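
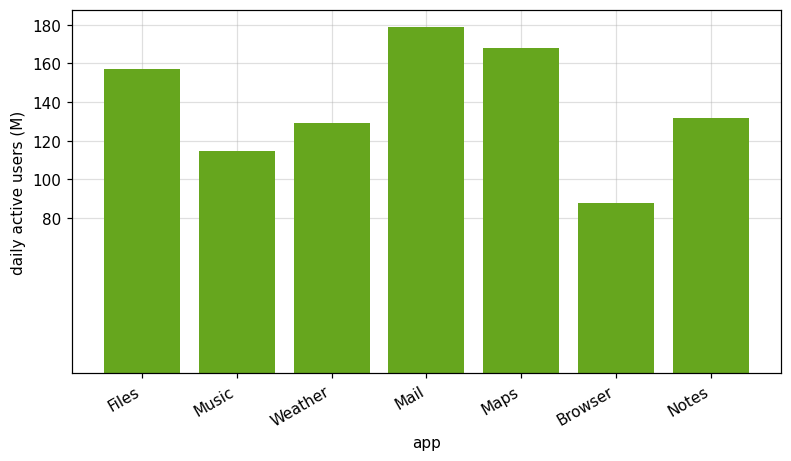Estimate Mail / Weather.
≈ 1.5×

Mail ≈ 180, Weather ≈ 120; 180/120 ≈ 1.5.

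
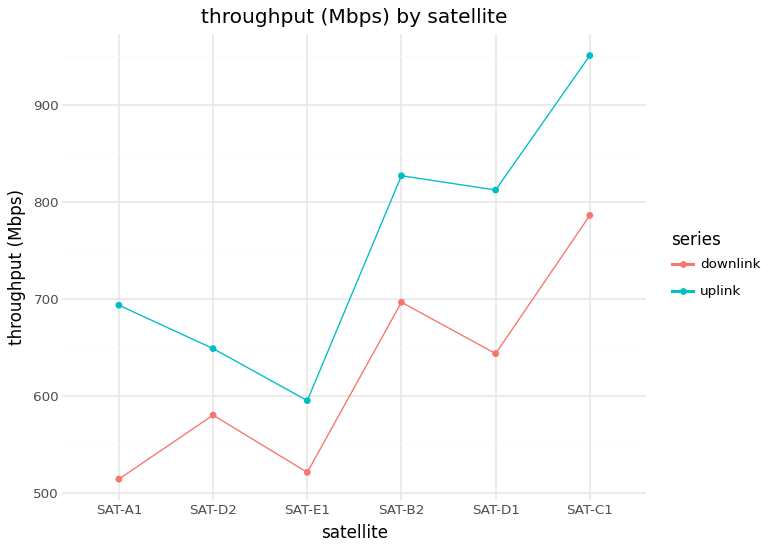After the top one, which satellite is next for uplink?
SAT-B2

Top 3 for uplink: SAT-C1 ≈ 950, SAT-B2 ≈ 850, SAT-D1 ≈ 800.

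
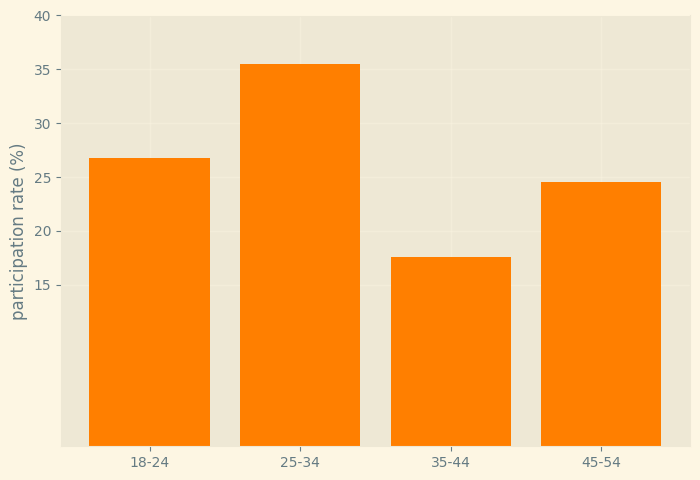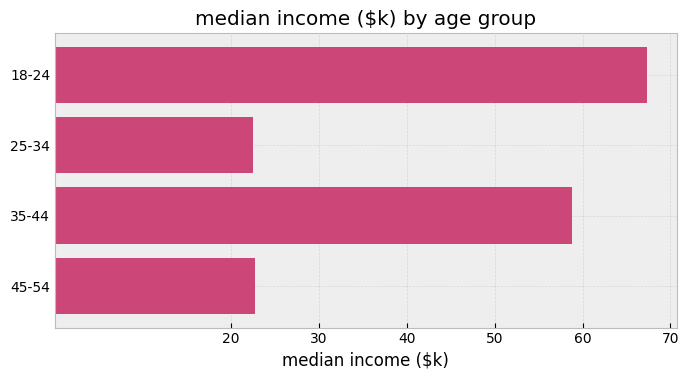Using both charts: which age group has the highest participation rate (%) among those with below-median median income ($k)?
25-34

Chart 2 median median income ($k) ≈ 40; below-median age groups: 25-34, 45-54. Among those, 25-34 has the highest participation rate (%) (≈ 35).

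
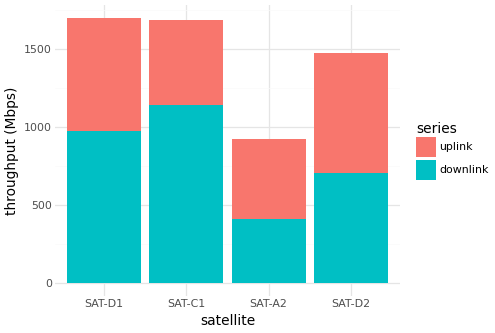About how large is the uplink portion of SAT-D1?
uplink top ≈ 1600, bottom ≈ 1000; segment ≈ 600.

≈ 600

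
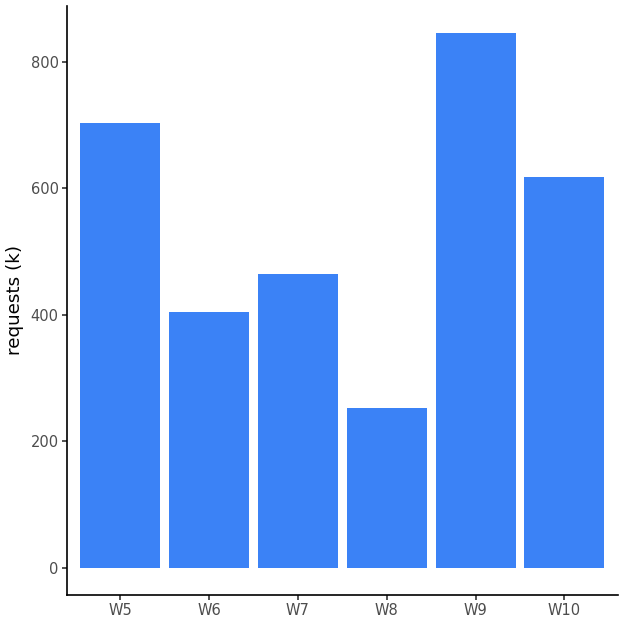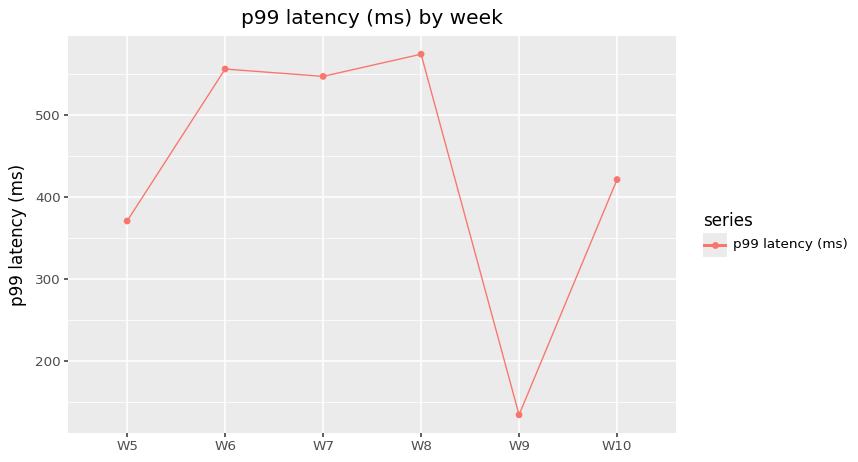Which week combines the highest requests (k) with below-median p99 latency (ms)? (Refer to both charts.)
Chart 2 median p99 latency (ms) ≈ 500; below-median weeks: W5, W9, W10. Among those, W9 has the highest requests (k) (≈ 800).

W9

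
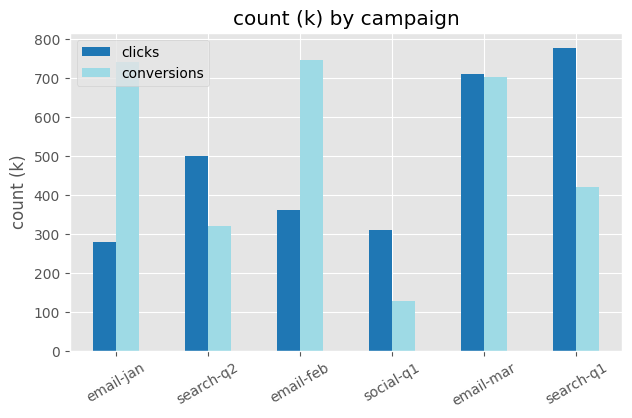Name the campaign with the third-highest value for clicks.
Top 4 for clicks: search-q1 ≈ 800, email-mar ≈ 700, search-q2 ≈ 500, email-feb ≈ 400.

search-q2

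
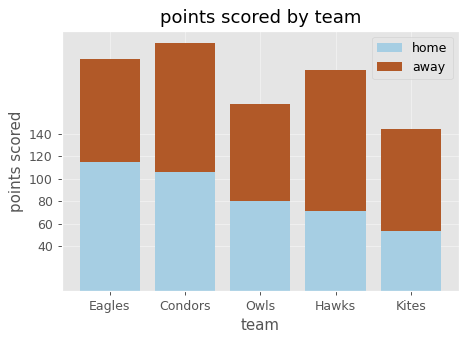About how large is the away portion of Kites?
≈ 80

away top ≈ 140, bottom ≈ 60; segment ≈ 80.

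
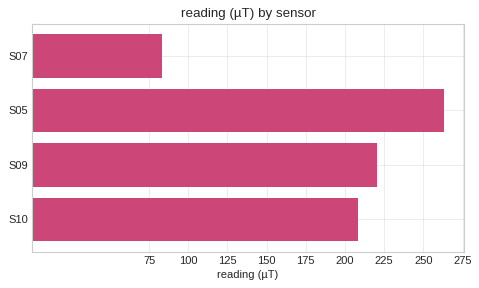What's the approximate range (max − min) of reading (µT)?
≈ 200

Max S05 ≈ 275, min S07 ≈ 75; range ≈ 200.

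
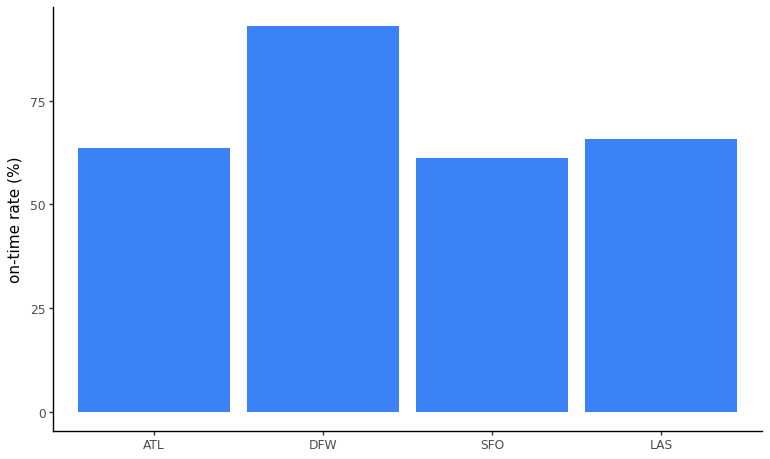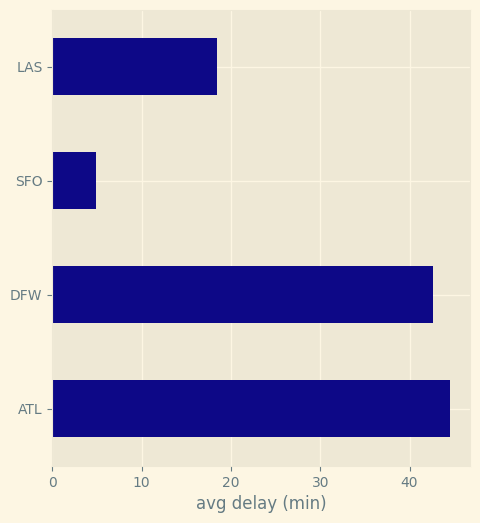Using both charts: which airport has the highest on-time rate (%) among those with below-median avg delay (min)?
LAS

Chart 2 median avg delay (min) ≈ 30; below-median airports: SFO, LAS. Among those, LAS has the highest on-time rate (%) (≈ 70).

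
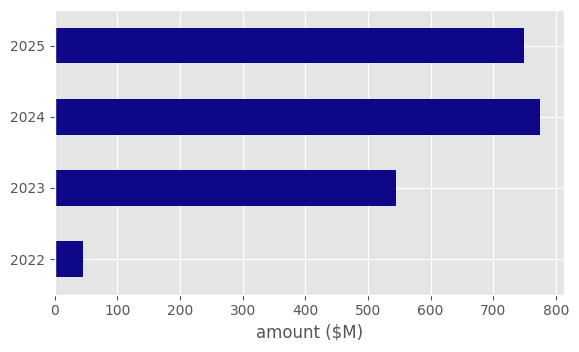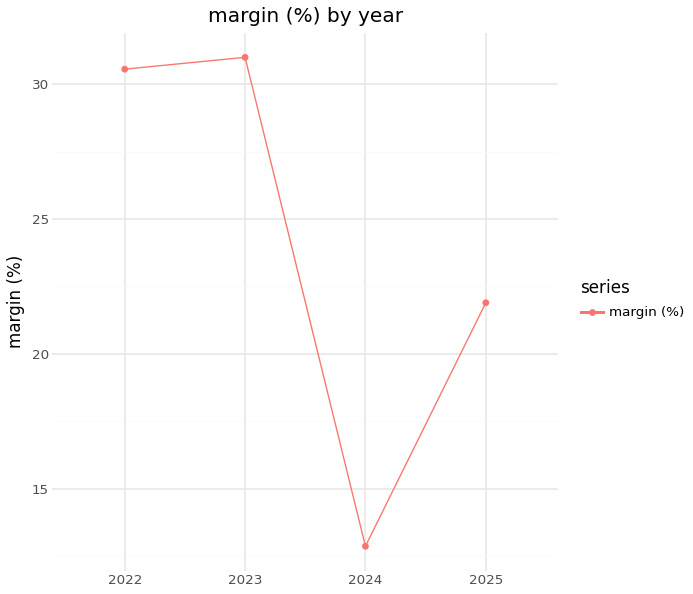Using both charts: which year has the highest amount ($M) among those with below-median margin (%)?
2024

Chart 2 median margin (%) ≈ 25; below-median years: 2024, 2025. Among those, 2024 has the highest amount ($M) (≈ 800).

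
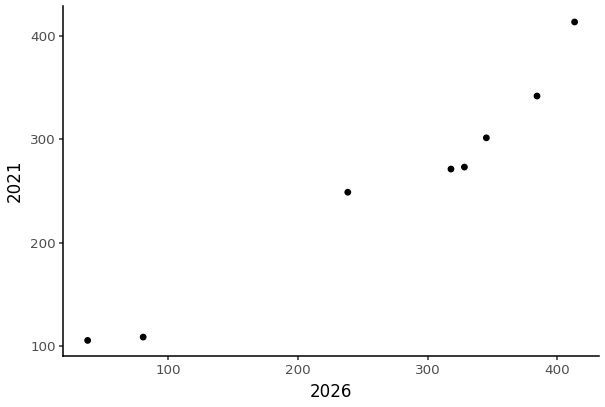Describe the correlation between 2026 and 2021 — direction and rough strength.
Points are positively correlated; strong (|r| ≈ 1.0).

positive, strong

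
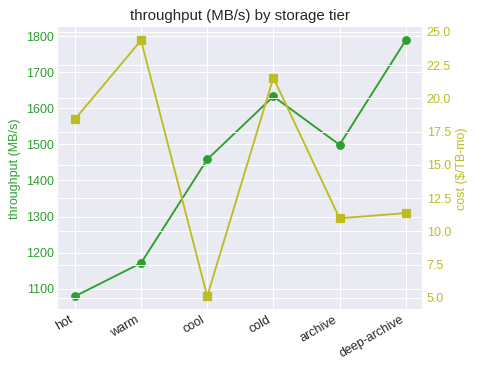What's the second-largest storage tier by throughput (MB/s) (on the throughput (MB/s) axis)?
Top 3 (on the throughput (MB/s) axis): deep-archive ≈ 1800, cold ≈ 1600, archive ≈ 1500.

cold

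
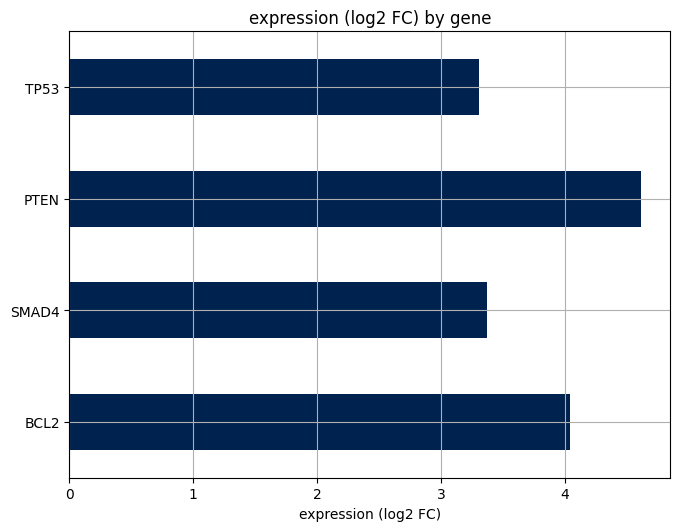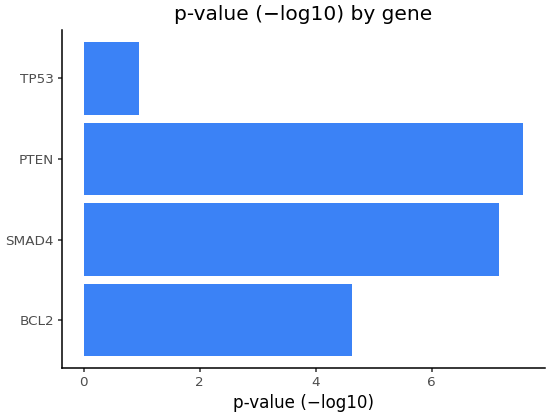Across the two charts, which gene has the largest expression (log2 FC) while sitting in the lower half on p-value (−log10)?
Chart 2 median p-value (−log10) ≈ 6; below-median genes: BCL2, TP53. Among those, BCL2 has the highest expression (log2 FC) (≈ 4).

BCL2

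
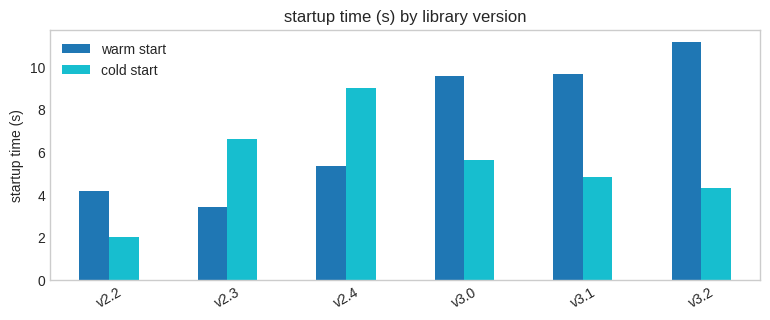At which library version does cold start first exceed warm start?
v2.3

v2.2: cold start ≈ 2 vs warm start ≈ 4 (not yet); v2.3: cold start ≈ 7 vs warm start ≈ 3 (first crossover).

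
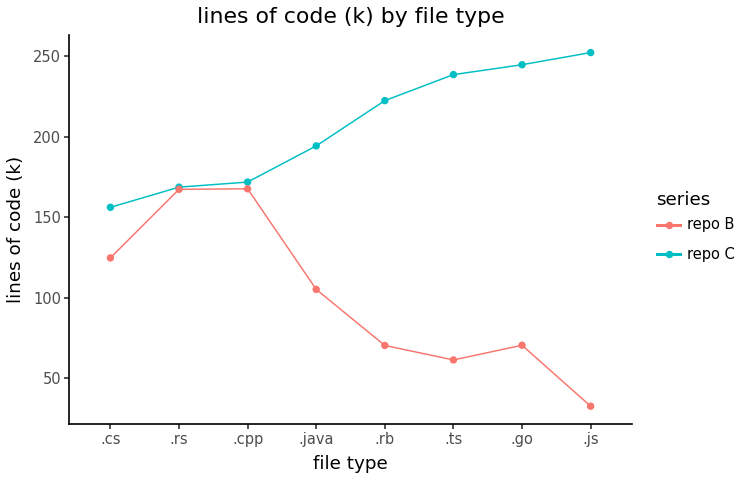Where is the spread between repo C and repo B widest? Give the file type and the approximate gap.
.js, ≈ 220 k

.js: repo C ≈ 260, repo B ≈ 40 → gap ≈ 220. Next-largest (.ts) is only ≈ 180.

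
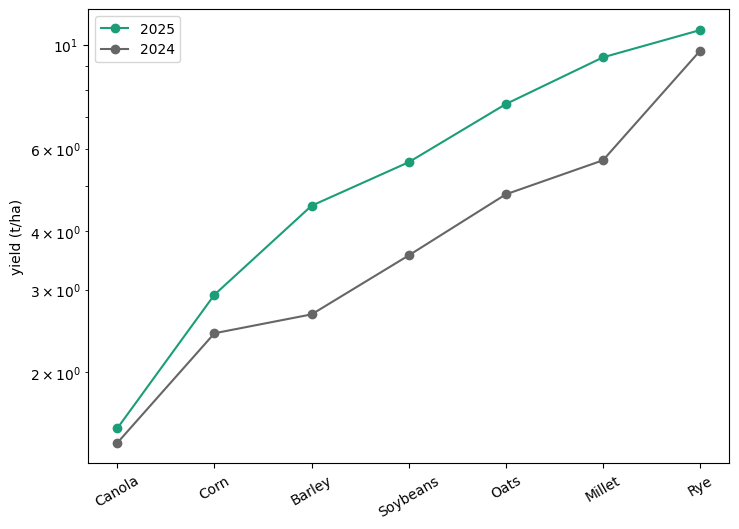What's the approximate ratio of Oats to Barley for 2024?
Oats ≈ 5, Barley ≈ 3; 5/3 ≈ 1.67.

≈ 1.67×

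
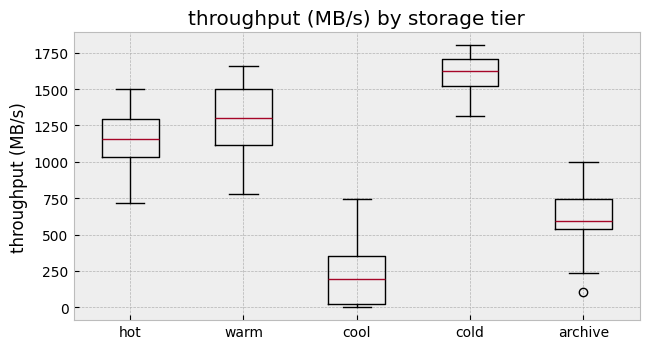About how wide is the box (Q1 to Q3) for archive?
Q3 ≈ 800, Q1 ≈ 600; IQR ≈ 200.

≈ 200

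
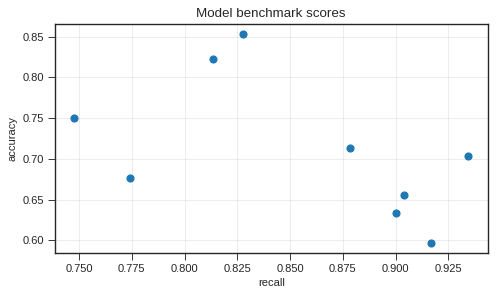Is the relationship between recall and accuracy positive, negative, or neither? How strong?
negative, moderate

Points are negatively correlated; moderate (|r| ≈ 0.5).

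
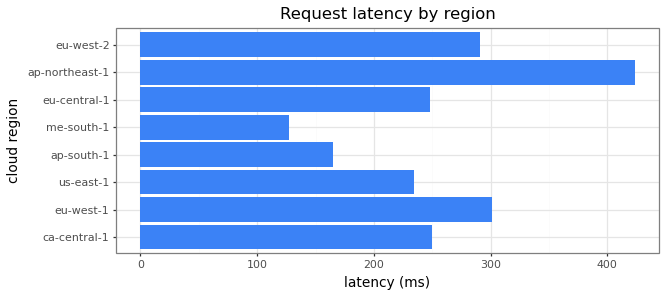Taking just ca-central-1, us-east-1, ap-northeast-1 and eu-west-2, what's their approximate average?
(250 + 250 + 400 + 300) / 4 ≈ 300.

≈ 300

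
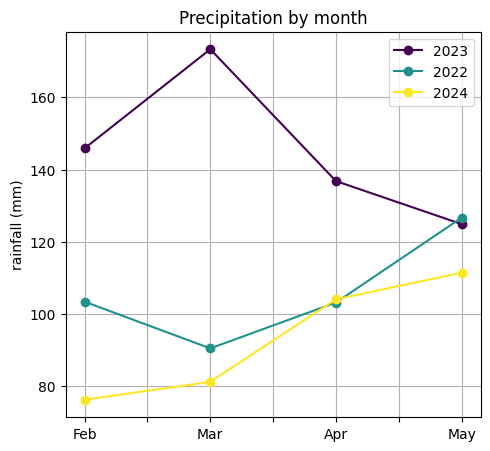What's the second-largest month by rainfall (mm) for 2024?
Apr

Top 3 for 2024: May ≈ 110, Apr ≈ 100, Mar ≈ 80.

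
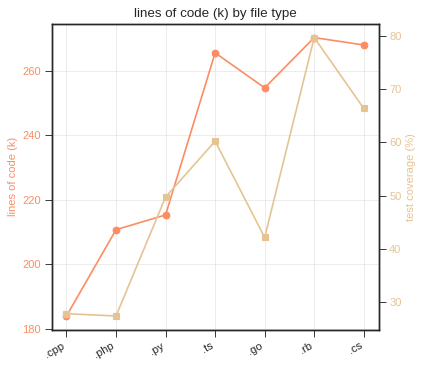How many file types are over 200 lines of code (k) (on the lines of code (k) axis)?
Above 200: .php, .py, .ts, .go, .rb, .cs.

6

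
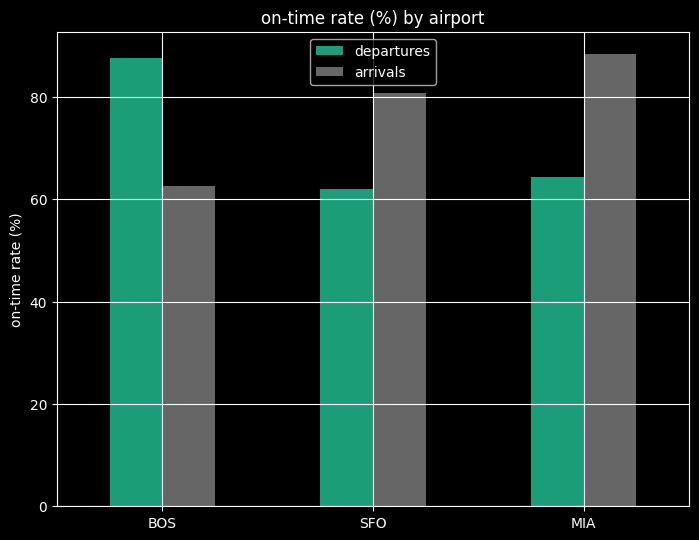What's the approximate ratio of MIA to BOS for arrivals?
≈ 1.5×

MIA ≈ 90, BOS ≈ 60; 90/60 ≈ 1.5.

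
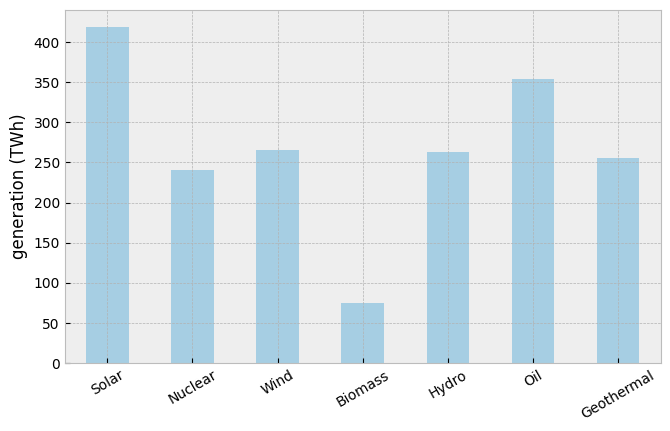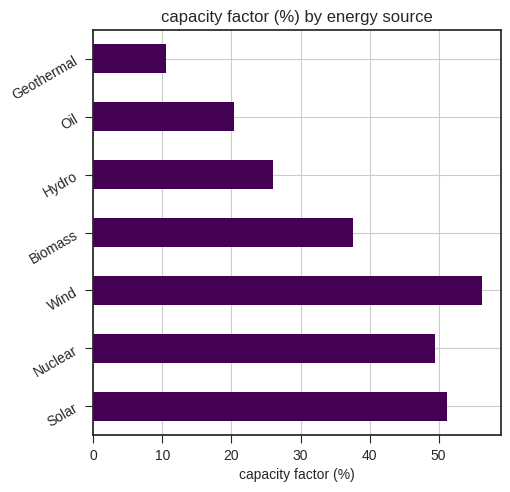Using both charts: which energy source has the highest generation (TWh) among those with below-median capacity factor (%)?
Chart 2 median capacity factor (%) ≈ 40; below-median energy sources: Hydro, Oil, Geothermal. Among those, Oil has the highest generation (TWh) (≈ 350).

Oil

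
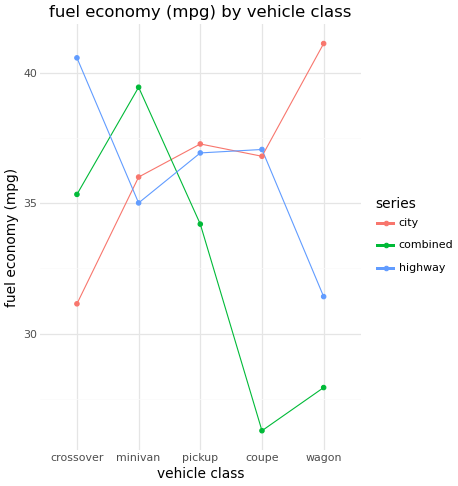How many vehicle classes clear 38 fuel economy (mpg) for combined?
1

Above 38: minivan.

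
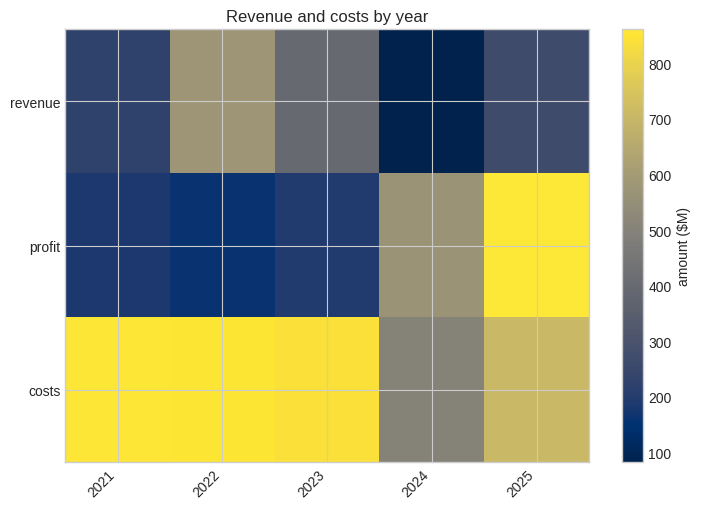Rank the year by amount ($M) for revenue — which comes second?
Top 3 for revenue: 2022 ≈ 600, 2023 ≈ 400, 2025 ≈ 300.

2023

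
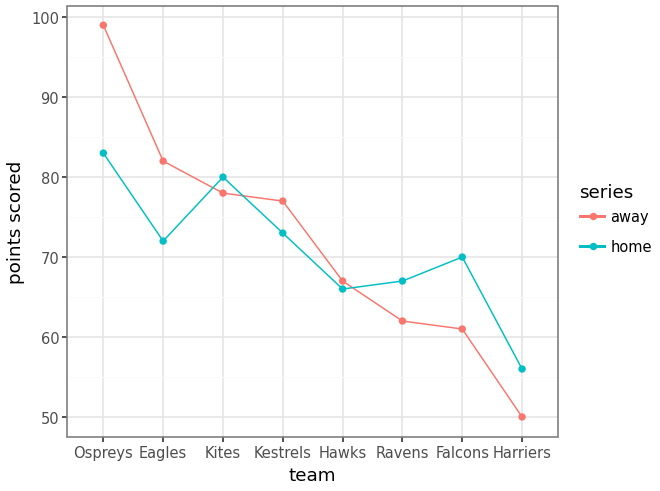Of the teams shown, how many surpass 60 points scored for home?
Above 60: Ospreys, Eagles, Kites, Kestrels, Hawks, Ravens, Falcons.

7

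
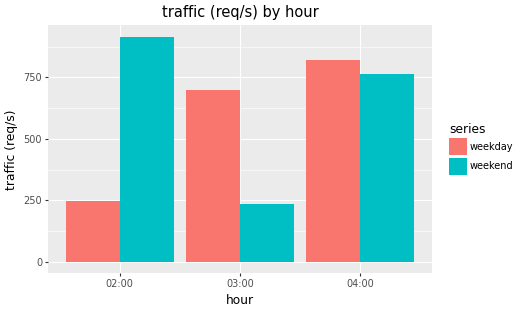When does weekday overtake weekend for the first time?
03:00

02:00: weekday ≈ 200 vs weekend ≈ 900 (not yet); 03:00: weekday ≈ 700 vs weekend ≈ 200 (first crossover).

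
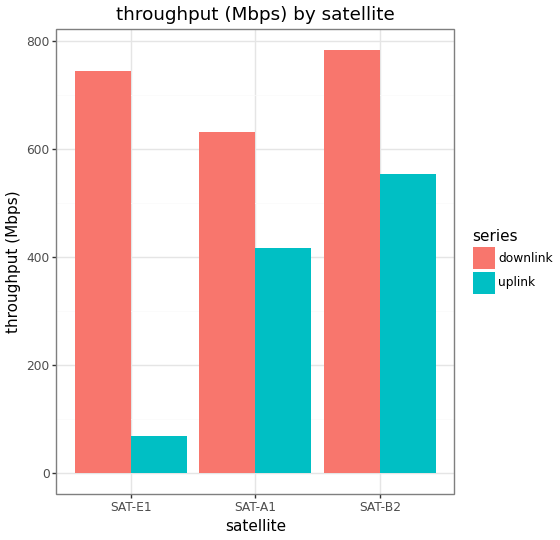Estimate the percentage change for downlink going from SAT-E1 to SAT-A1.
≈ -14.3%

SAT-E1 ≈ 700, SAT-A1 ≈ 600; (600 − 700) / 700 ≈ -14.3%.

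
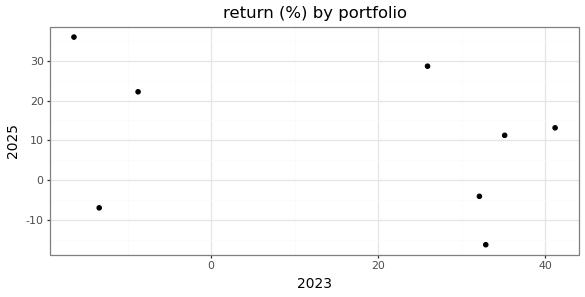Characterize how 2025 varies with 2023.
Points are negatively correlated; weak (|r| ≈ 0.3).

negative, weak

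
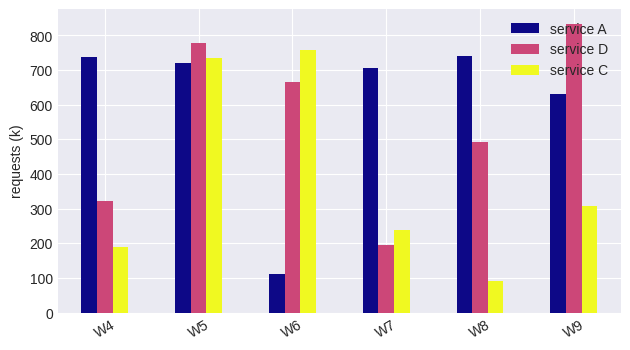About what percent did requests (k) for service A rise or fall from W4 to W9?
W4 ≈ 700, W9 ≈ 600; (600 − 700) / 700 ≈ -14.3%.

≈ -14.3%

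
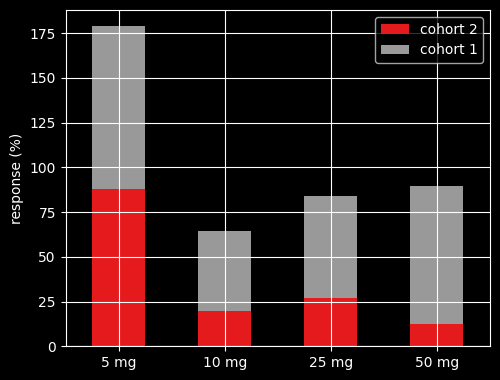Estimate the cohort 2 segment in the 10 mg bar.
≈ 20

cohort 2 top ≈ 20, bottom ≈ 0; segment ≈ 20.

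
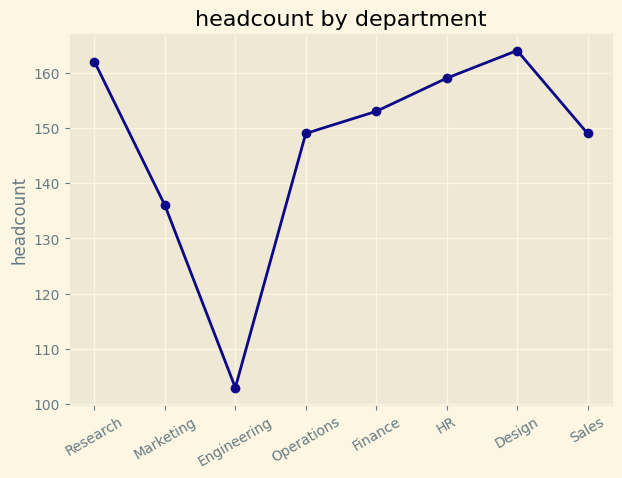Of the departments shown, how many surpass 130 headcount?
7

Above 130: Research, Marketing, Operations, Finance, HR, Design, Sales.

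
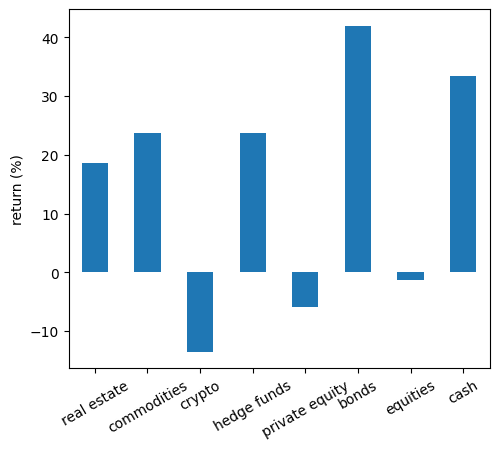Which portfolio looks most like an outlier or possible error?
crypto

crypto ≈ -15; the rest sit between ≈ -5 and ≈ 40.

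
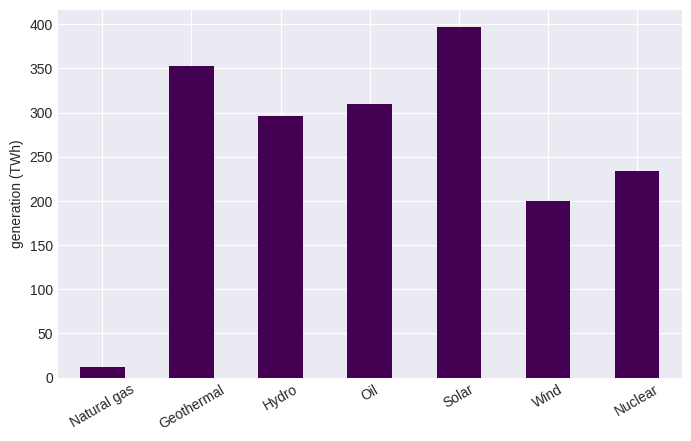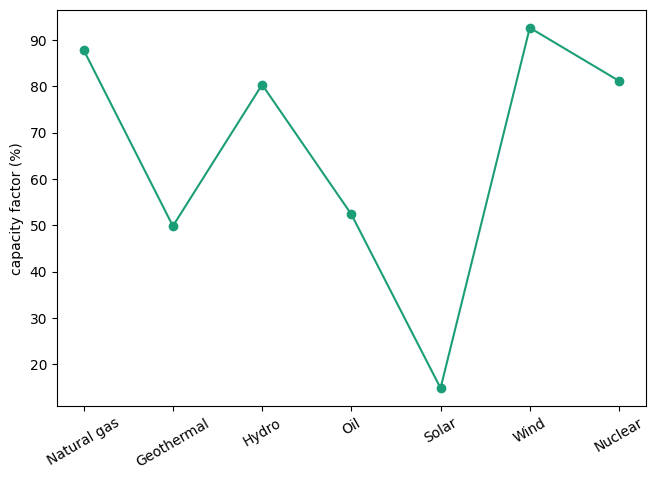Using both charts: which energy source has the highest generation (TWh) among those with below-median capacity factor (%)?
Solar

Chart 2 median capacity factor (%) ≈ 80; below-median energy sources: Geothermal, Oil, Solar. Among those, Solar has the highest generation (TWh) (≈ 400).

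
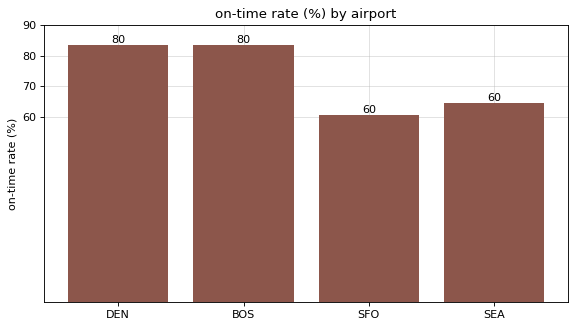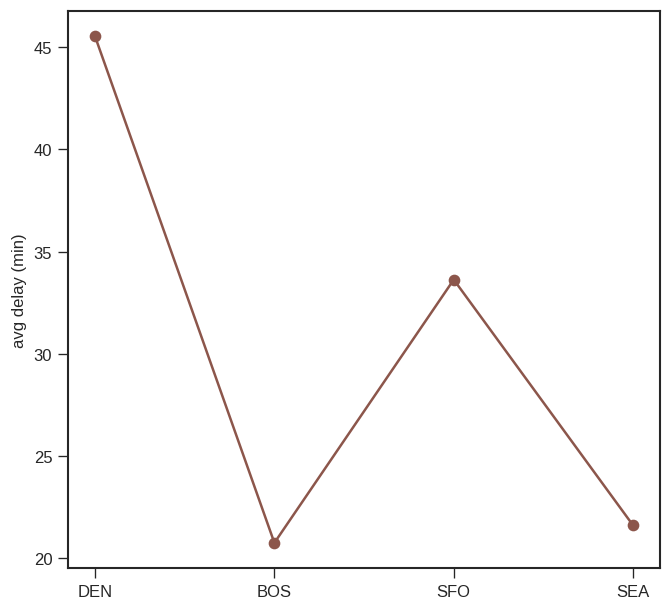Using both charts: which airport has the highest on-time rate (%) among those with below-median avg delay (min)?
Chart 2 median avg delay (min) ≈ 30; below-median airports: BOS, SEA. Among those, BOS has the highest on-time rate (%) (≈ 80).

BOS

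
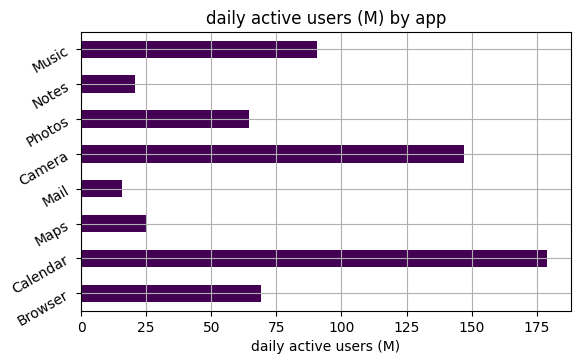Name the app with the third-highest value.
Music

Top 4: Calendar ≈ 180, Camera ≈ 140, Music ≈ 100, Browser ≈ 60.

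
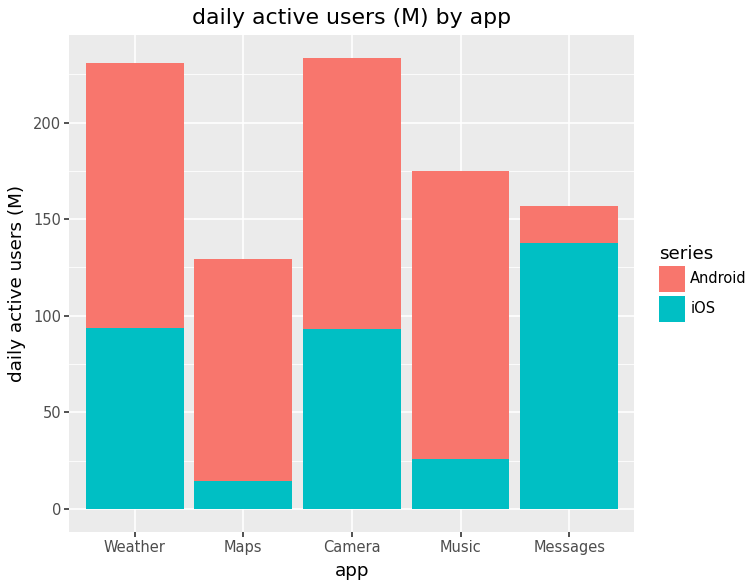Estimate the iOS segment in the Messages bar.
≈ 140

iOS top ≈ 140, bottom ≈ 0; segment ≈ 140.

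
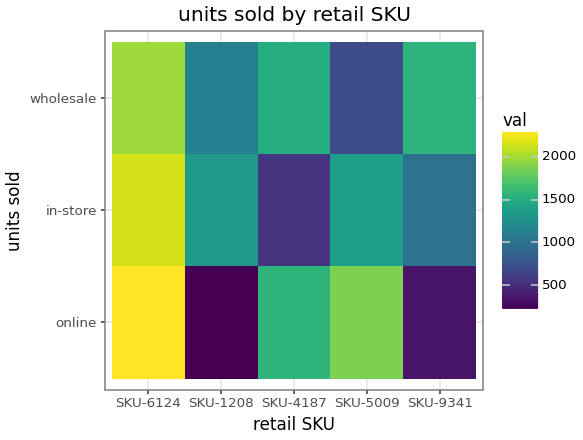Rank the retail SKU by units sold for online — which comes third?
SKU-4187

Top 4 for online: SKU-6124 ≈ 2200, SKU-5009 ≈ 1800, SKU-4187 ≈ 1600, SKU-9341 ≈ 400.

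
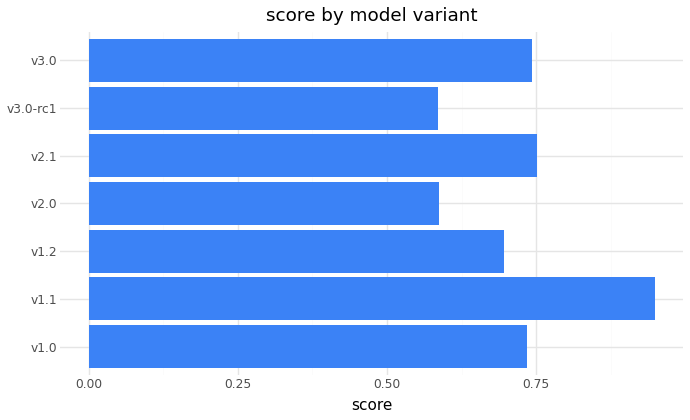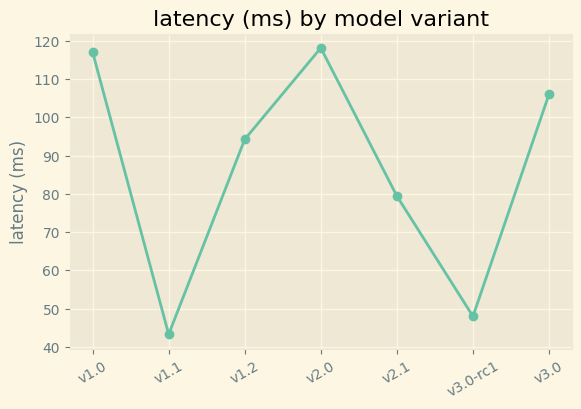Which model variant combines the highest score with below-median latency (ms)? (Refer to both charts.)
v1.1

Chart 2 median latency (ms) ≈ 100; below-median model variants: v1.1, v2.1, v3.0-rc1. Among those, v1.1 has the highest score (≈ 0.9).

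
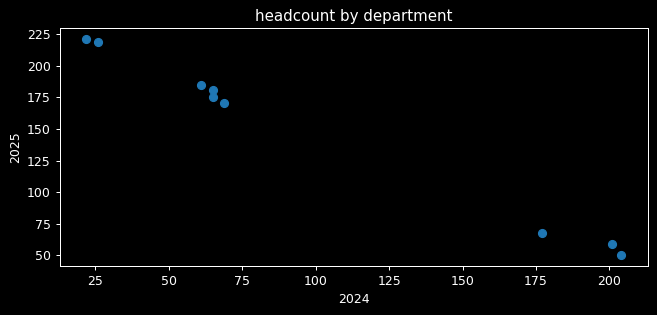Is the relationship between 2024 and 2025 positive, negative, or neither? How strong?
Points are negatively correlated; strong (|r| ≈ 1.0).

negative, strong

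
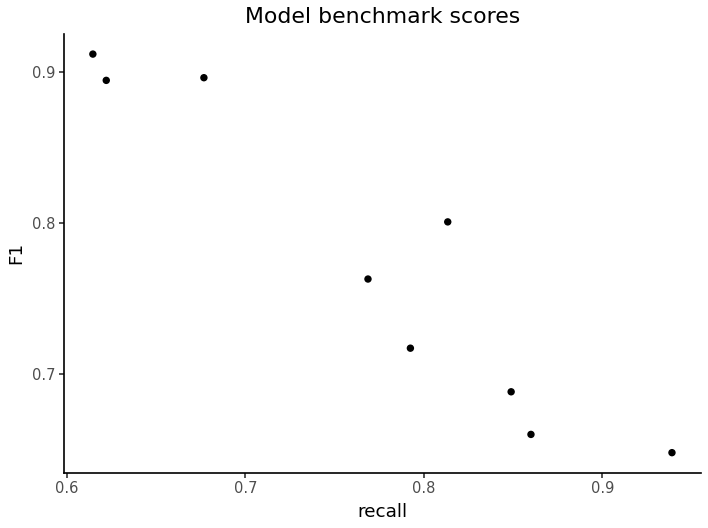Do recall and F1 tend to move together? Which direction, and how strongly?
negative, strong

Points are negatively correlated; strong (|r| ≈ 0.9).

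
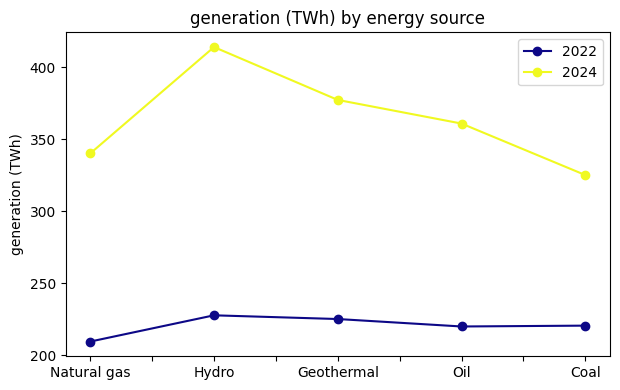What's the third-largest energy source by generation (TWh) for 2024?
Top 4 for 2024: Hydro ≈ 420, Geothermal ≈ 380, Oil ≈ 360, Natural gas ≈ 340.

Oil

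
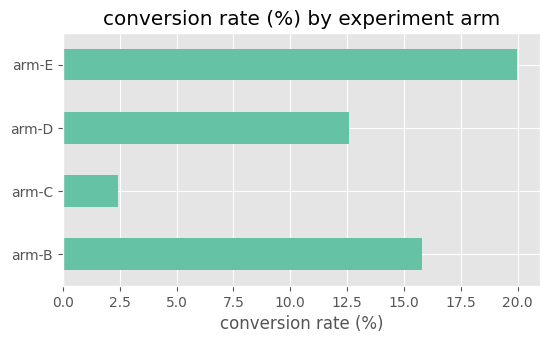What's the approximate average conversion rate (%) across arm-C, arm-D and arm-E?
≈ 11

(2 + 12 + 20) / 3 ≈ 11.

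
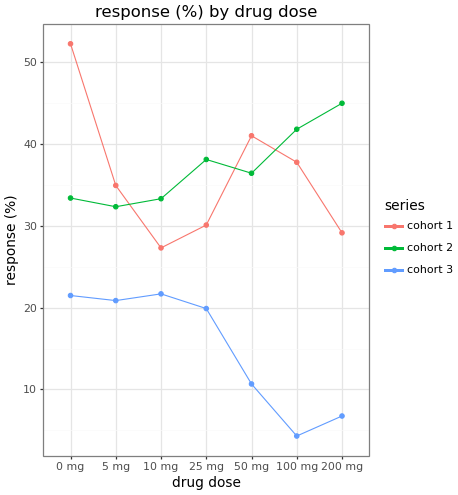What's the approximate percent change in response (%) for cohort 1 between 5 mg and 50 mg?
5 mg ≈ 35, 50 mg ≈ 40; (40 − 35) / 35 ≈ +14.3%.

≈ +14.3%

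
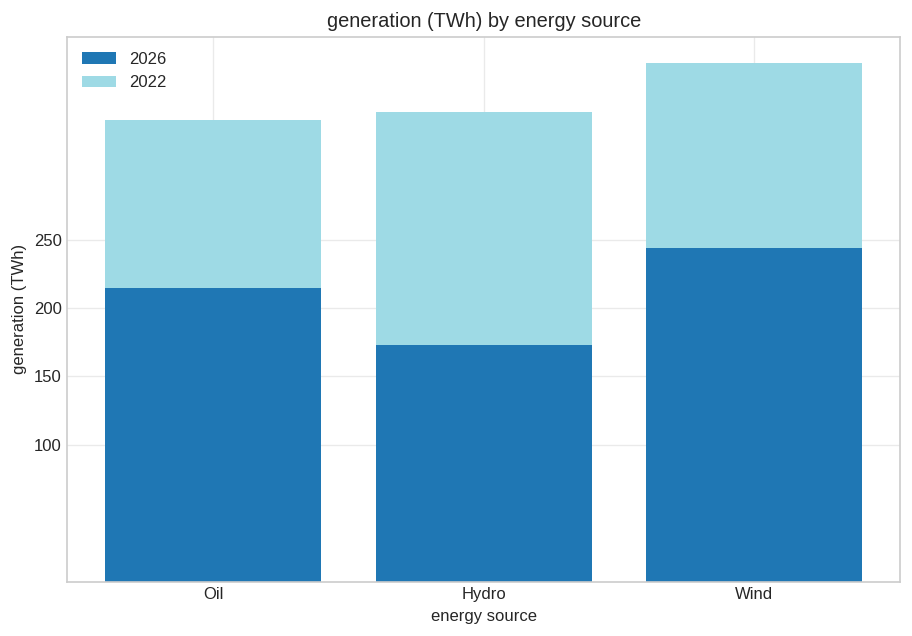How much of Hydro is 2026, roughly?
≈ 150

2026 top ≈ 150, bottom ≈ 0; segment ≈ 150.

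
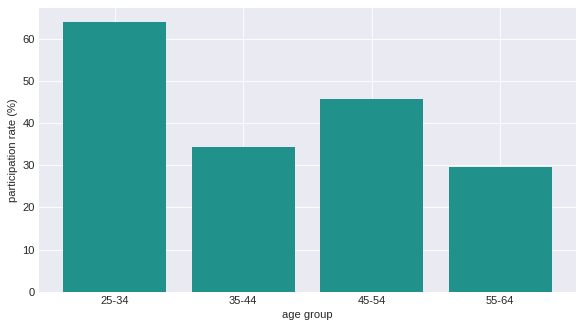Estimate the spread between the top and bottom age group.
≈ 30

Max 25-34 ≈ 60, min 55-64 ≈ 30; range ≈ 30.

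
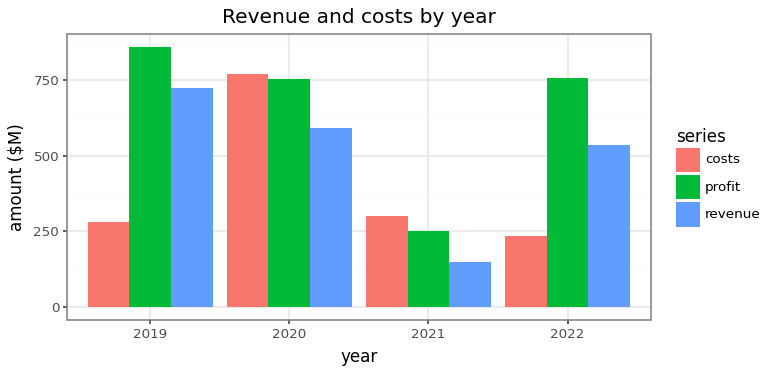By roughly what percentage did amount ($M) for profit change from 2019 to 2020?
2019 ≈ 900, 2020 ≈ 800; (800 − 900) / 900 ≈ -11.1%.

≈ -11.1%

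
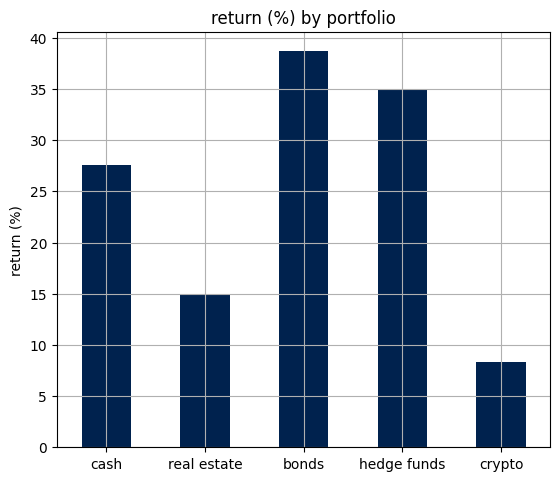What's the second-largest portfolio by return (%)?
Top 3: bonds ≈ 40, hedge funds ≈ 35, cash ≈ 30.

hedge funds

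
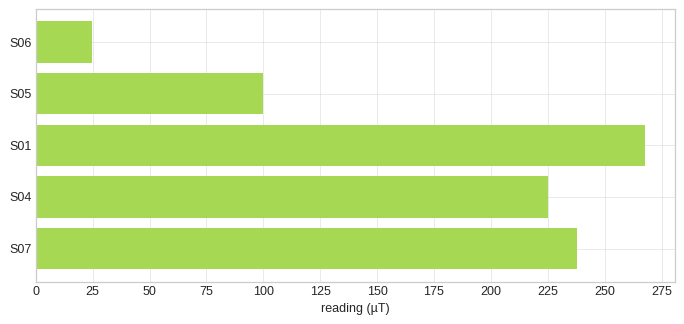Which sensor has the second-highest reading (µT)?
Top 3: S01 ≈ 275, S07 ≈ 250, S04 ≈ 225.

S07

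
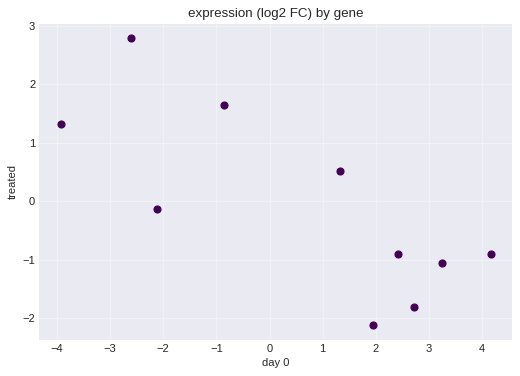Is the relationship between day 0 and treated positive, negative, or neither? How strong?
negative, strong

Points are negatively correlated; strong (|r| ≈ 0.8).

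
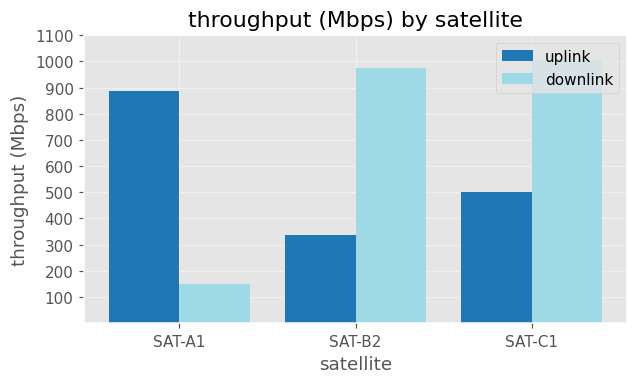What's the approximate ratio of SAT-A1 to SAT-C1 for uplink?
SAT-A1 ≈ 900, SAT-C1 ≈ 500; 900/500 ≈ 1.8.

≈ 1.8×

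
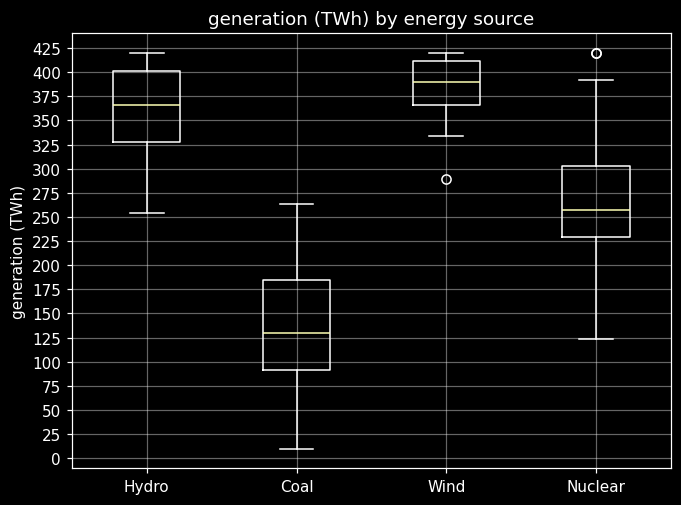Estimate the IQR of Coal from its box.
Q3 ≈ 175, Q1 ≈ 100; IQR ≈ 75.

≈ 75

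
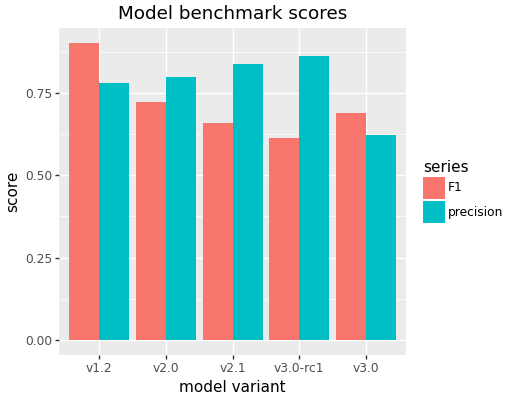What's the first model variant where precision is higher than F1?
v1.2: precision ≈ 0.8 vs F1 ≈ 0.9 (not yet); v2.0: precision ≈ 0.8 vs F1 ≈ 0.7 (first crossover).

v2.0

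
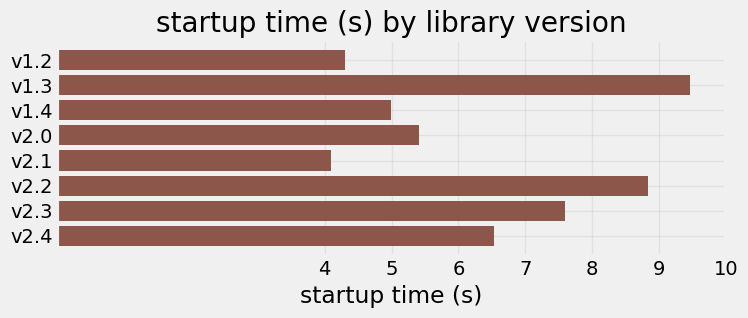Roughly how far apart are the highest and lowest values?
Max v1.3 ≈ 9, min v2.1 ≈ 4; range ≈ 5.

≈ 5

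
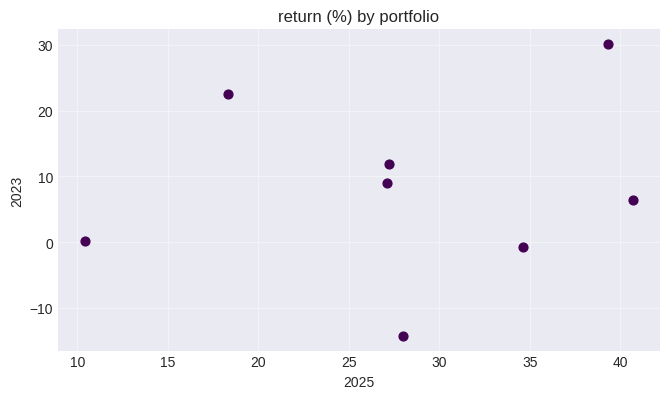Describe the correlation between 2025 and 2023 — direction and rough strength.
Points are roughly uncorrelated; weak (|r| ≈ 0.2).

no clear correlation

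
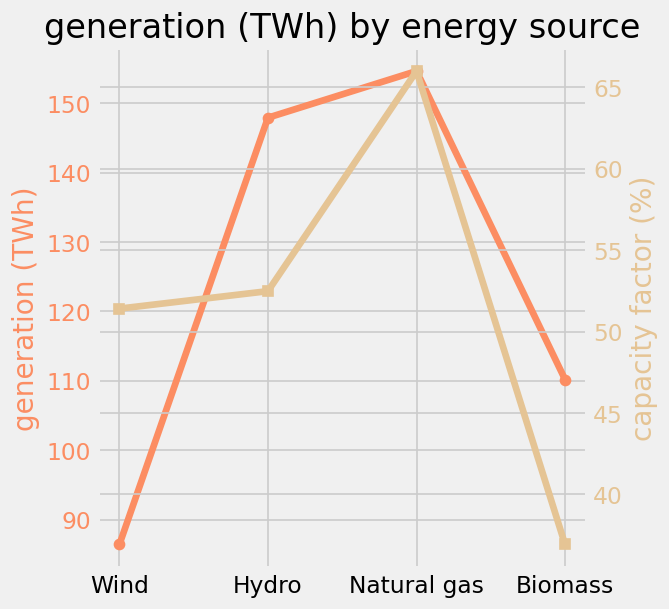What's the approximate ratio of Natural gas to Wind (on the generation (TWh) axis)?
Natural gas ≈ 150, Wind ≈ 90; 150/90 ≈ 1.67.

≈ 1.67×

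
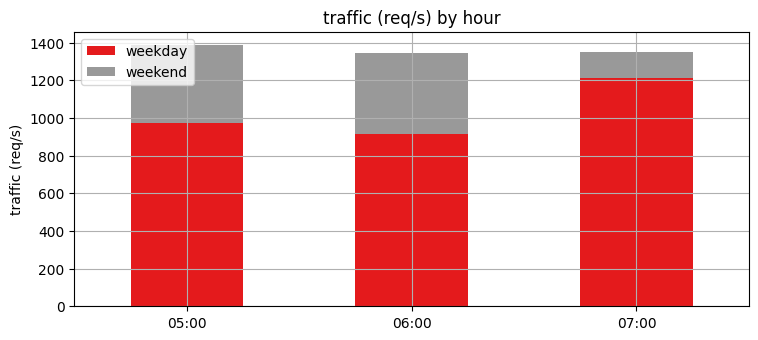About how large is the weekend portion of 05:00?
≈ 400

weekend top ≈ 1400, bottom ≈ 1000; segment ≈ 400.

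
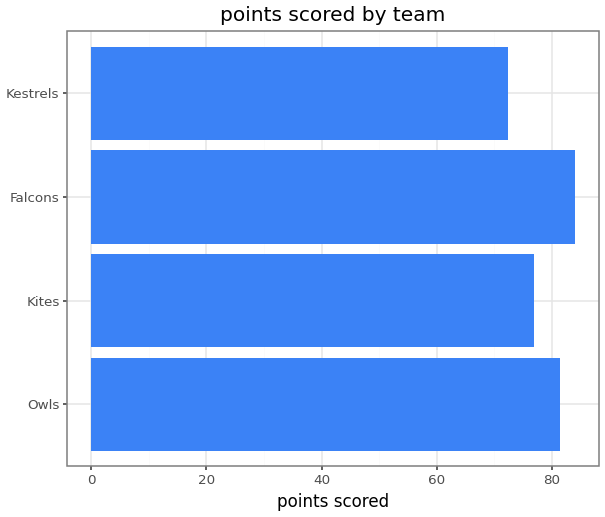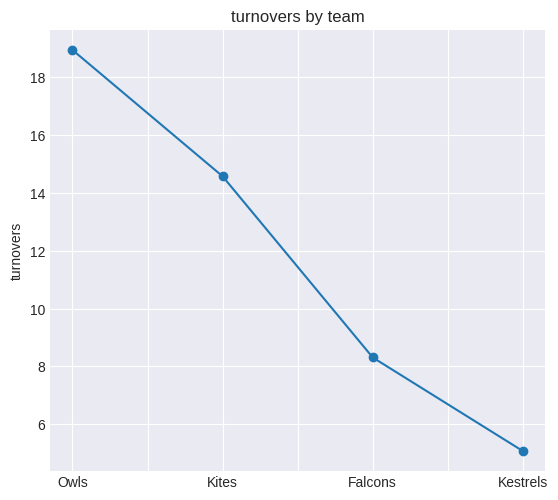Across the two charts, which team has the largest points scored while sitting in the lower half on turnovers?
Chart 2 median turnovers ≈ 12; below-median teams: Falcons, Kestrels. Among those, Falcons has the highest points scored (≈ 80).

Falcons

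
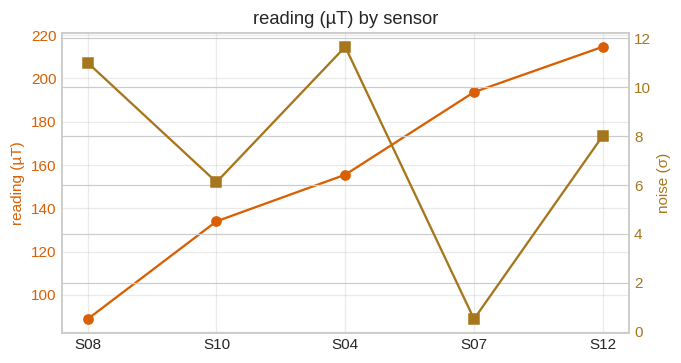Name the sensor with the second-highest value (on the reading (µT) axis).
S07

Top 3 (on the reading (µT) axis): S12 ≈ 220, S07 ≈ 200, S04 ≈ 160.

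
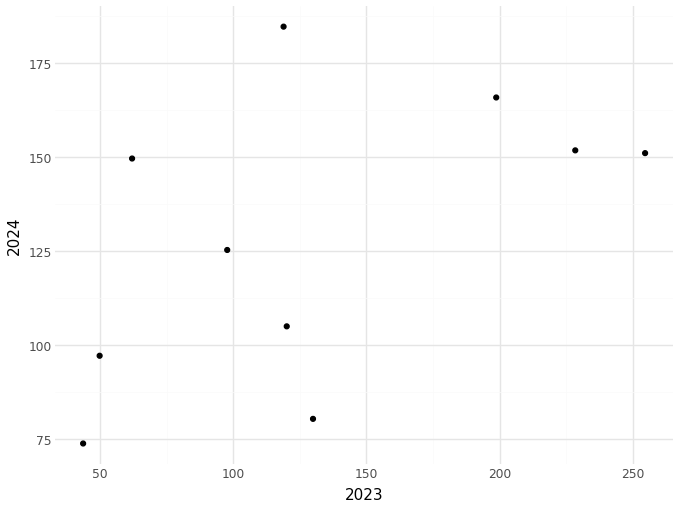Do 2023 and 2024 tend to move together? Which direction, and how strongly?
Points are positively correlated; moderate (|r| ≈ 0.5).

positive, moderate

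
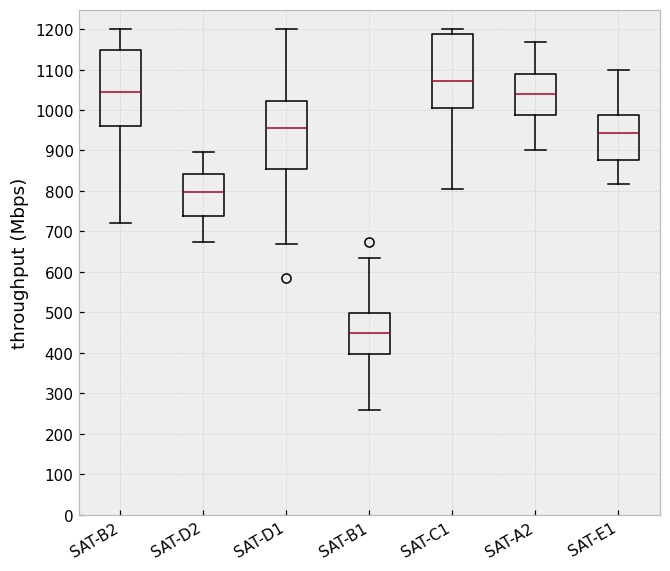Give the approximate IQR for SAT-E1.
Q3 ≈ 1000, Q1 ≈ 900; IQR ≈ 100.

≈ 100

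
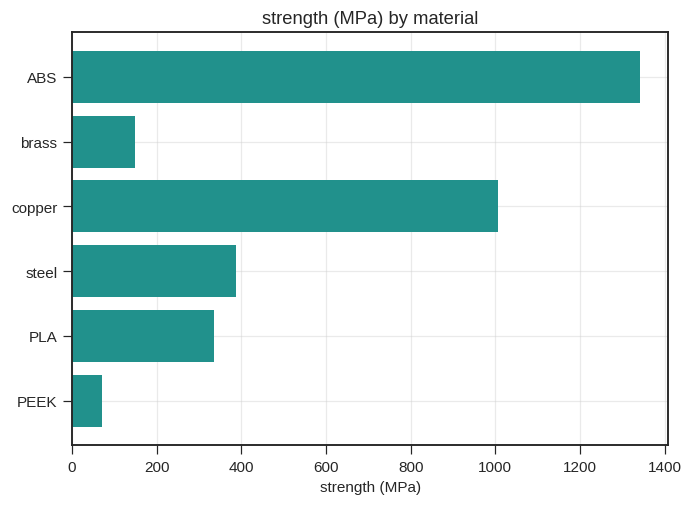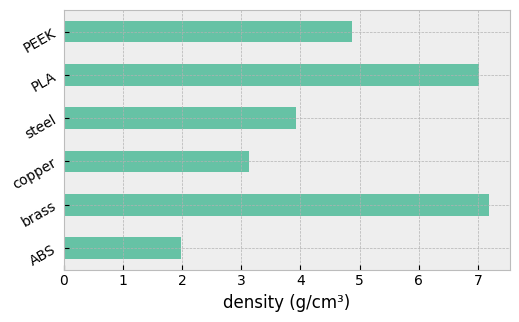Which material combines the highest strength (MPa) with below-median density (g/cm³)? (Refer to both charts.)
Chart 2 median density (g/cm³) ≈ 4; below-median materials: ABS, copper, steel. Among those, ABS has the highest strength (MPa) (≈ 1400).

ABS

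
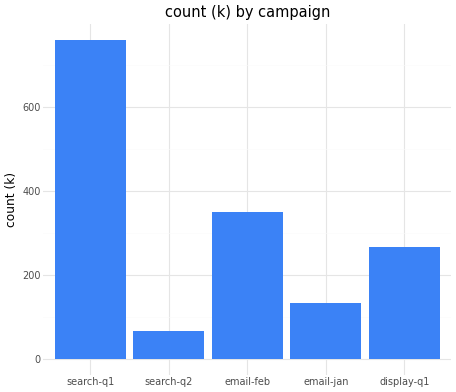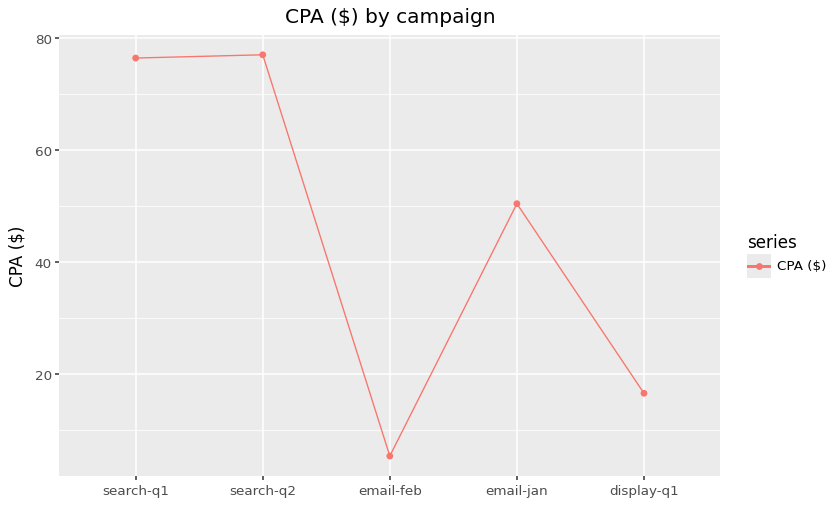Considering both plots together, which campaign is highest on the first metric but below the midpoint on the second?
email-feb

Chart 2 median CPA ($) ≈ 50; below-median campaigns: email-feb, display-q1. Among those, email-feb has the highest count (k) (≈ 400).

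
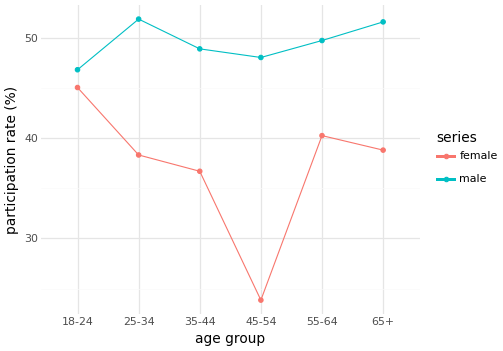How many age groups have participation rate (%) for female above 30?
Above 30: 18-24, 25-34, 35-44, 55-64, 65+.

5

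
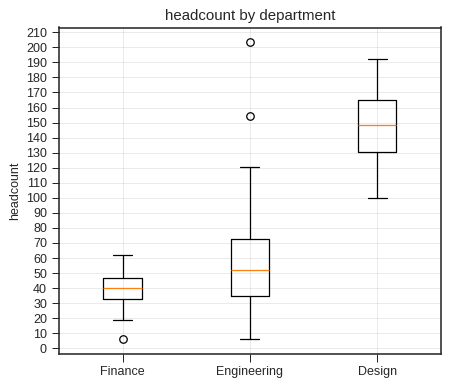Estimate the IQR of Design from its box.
Q3 ≈ 170, Q1 ≈ 130; IQR ≈ 40.

≈ 40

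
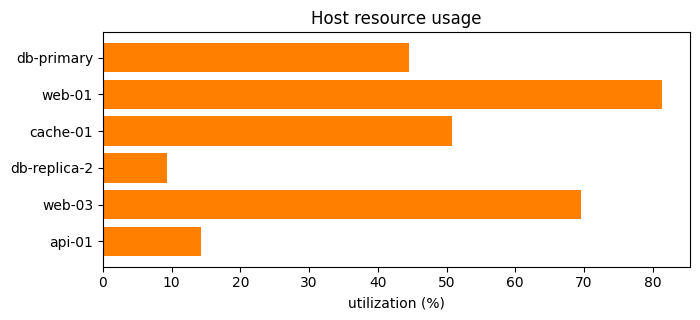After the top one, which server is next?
web-03

Top 3: web-01 ≈ 80, web-03 ≈ 70, cache-01 ≈ 50.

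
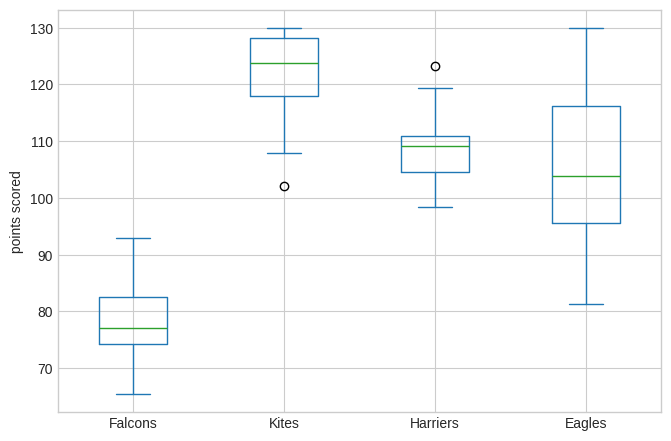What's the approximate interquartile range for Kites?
Q3 ≈ 130, Q1 ≈ 120; IQR ≈ 10.

≈ 10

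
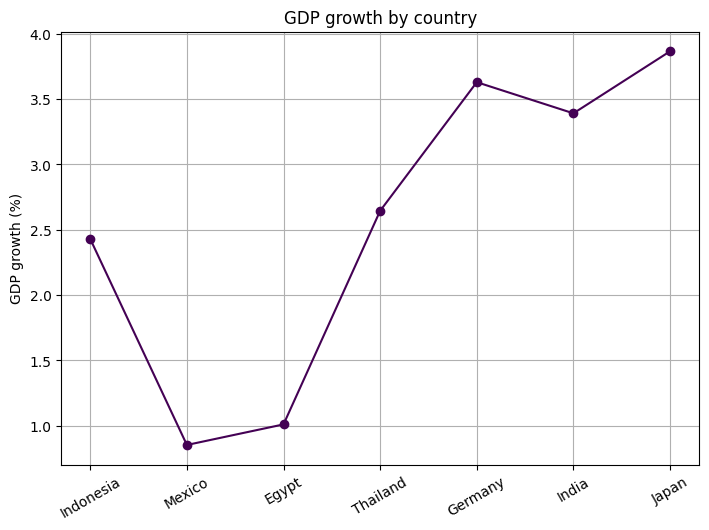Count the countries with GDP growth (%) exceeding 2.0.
Above 2.0: Indonesia, Thailand, Germany, India, Japan.

5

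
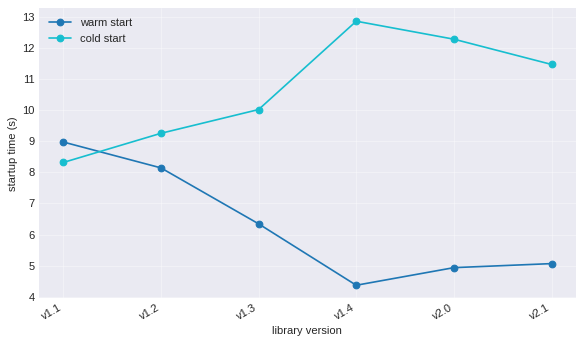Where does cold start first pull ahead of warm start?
v1.1: cold start ≈ 8 vs warm start ≈ 9 (not yet); v1.2: cold start ≈ 9 vs warm start ≈ 8 (first crossover).

v1.2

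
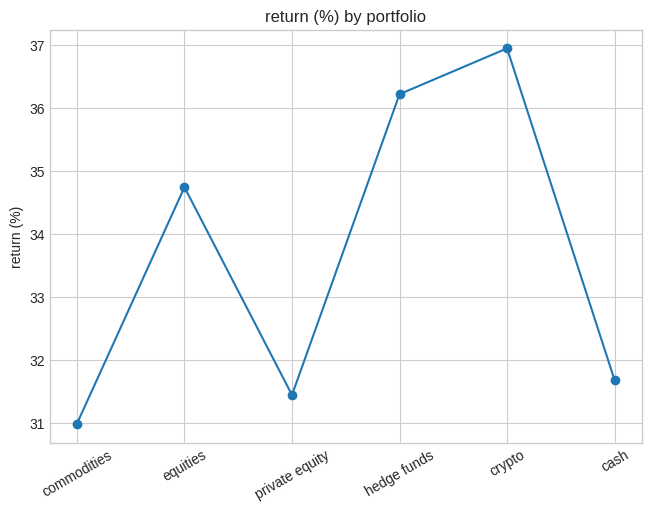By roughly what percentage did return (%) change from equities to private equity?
equities ≈ 34.5, private equity ≈ 31.5; (31.5 − 34.5) / 34.5 ≈ -8.7%.

≈ -8.7%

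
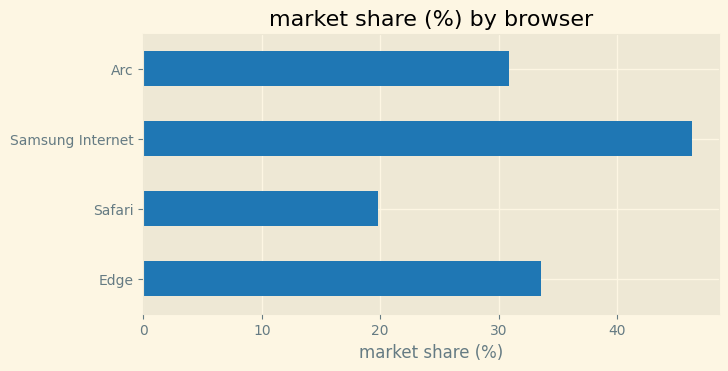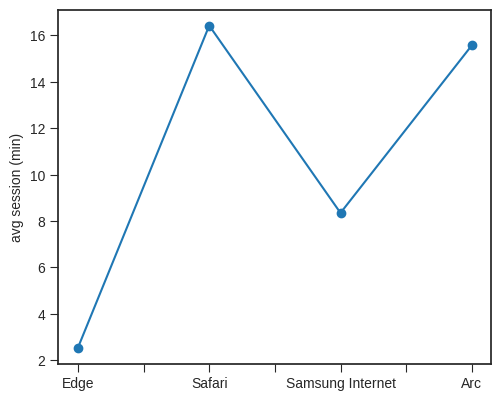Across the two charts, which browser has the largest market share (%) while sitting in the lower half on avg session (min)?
Chart 2 median avg session (min) ≈ 12; below-median browsers: Edge, Samsung Internet. Among those, Samsung Internet has the highest market share (%) (≈ 45).

Samsung Internet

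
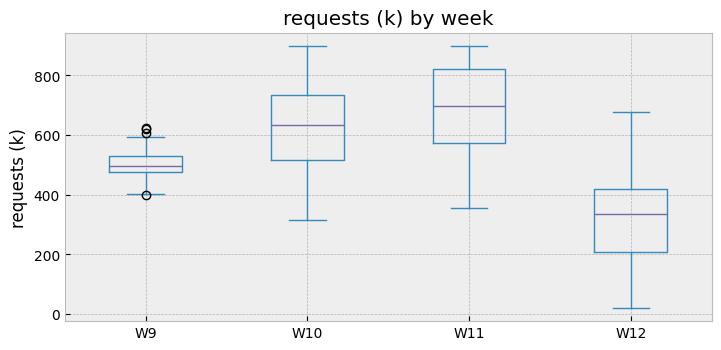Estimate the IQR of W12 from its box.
Q3 ≈ 400, Q1 ≈ 200; IQR ≈ 200.

≈ 200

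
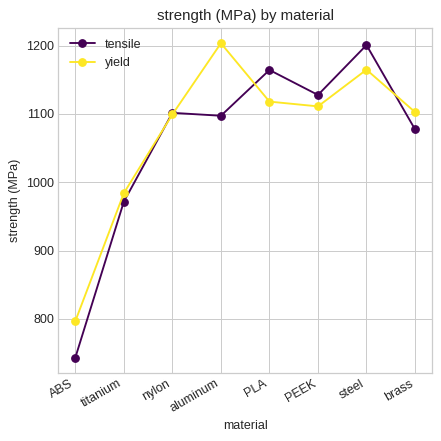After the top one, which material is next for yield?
steel

Top 3 for yield: aluminum ≈ 1200, steel ≈ 1150, PLA ≈ 1100.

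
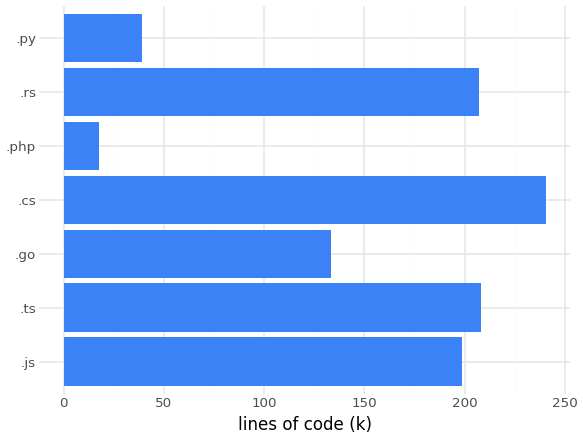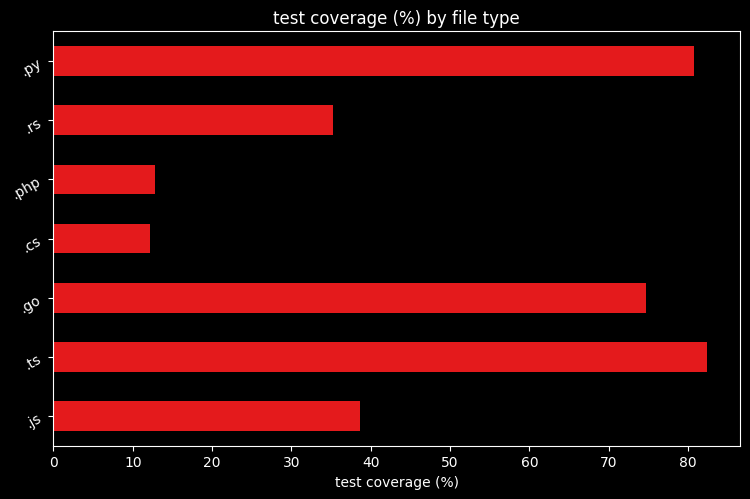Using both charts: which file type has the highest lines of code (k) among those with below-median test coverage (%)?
Chart 2 median test coverage (%) ≈ 40; below-median file types: .cs, .php, .rs. Among those, .cs has the highest lines of code (k) (≈ 250).

.cs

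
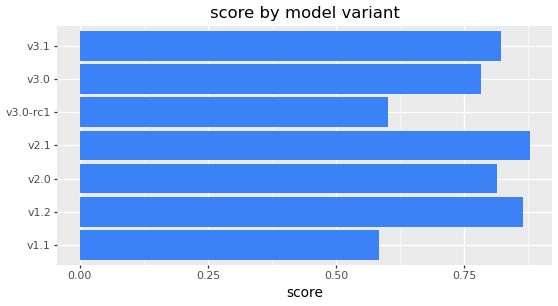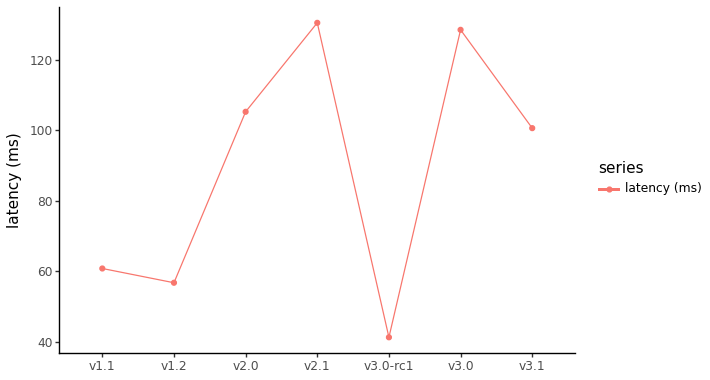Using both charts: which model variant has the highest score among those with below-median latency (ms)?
v1.2

Chart 2 median latency (ms) ≈ 100; below-median model variants: v1.1, v1.2, v3.0-rc1. Among those, v1.2 has the highest score (≈ 0.9).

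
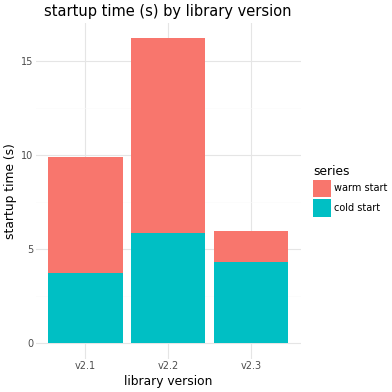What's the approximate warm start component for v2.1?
≈ 6

warm start top ≈ 10, bottom ≈ 4; segment ≈ 6.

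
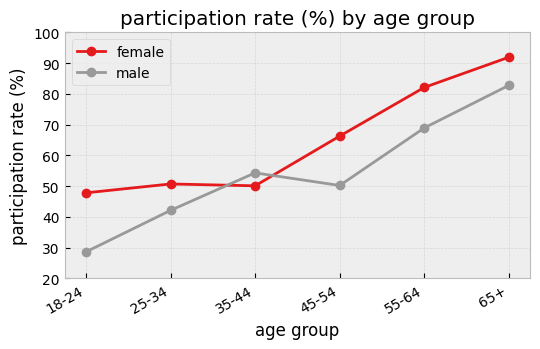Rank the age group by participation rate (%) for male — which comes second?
55-64

Top 3 for male: 65+ ≈ 80, 55-64 ≈ 70, 35-44 ≈ 50.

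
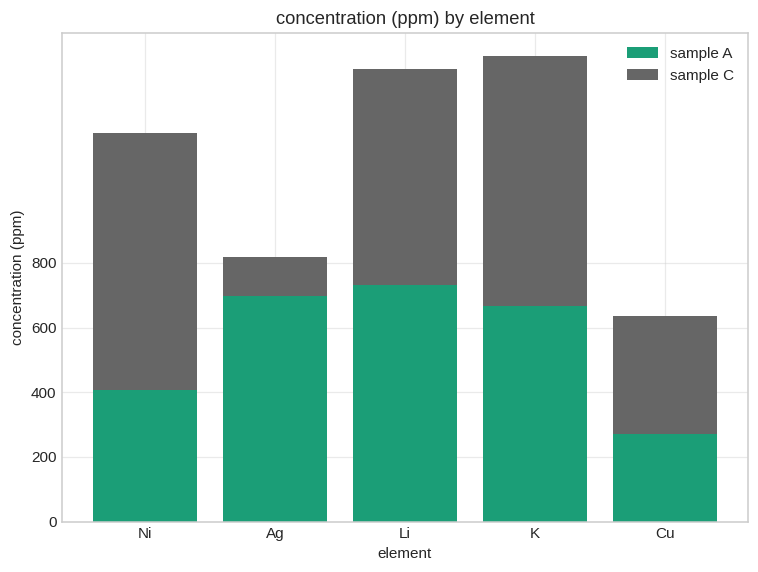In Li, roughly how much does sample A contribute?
≈ 800

sample A top ≈ 800, bottom ≈ 0; segment ≈ 800.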